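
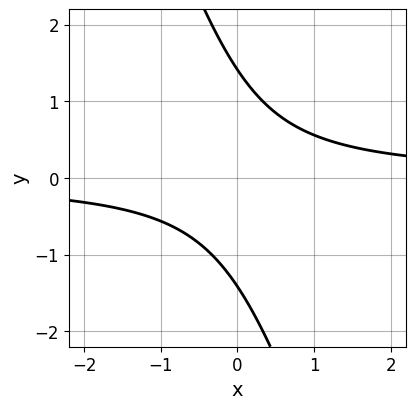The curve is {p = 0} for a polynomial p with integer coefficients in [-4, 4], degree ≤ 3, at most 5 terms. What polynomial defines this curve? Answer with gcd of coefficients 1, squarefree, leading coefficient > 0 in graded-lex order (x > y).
3*x*y + y^2 - 2

First, deg p = 2. The shape is more complex than any degree-1 curve.
Next, from the axis intercepts and sections: no x-intercept at any integer in the box.
Finally, fitting integer coefficients to these (and the overall shape) gives p.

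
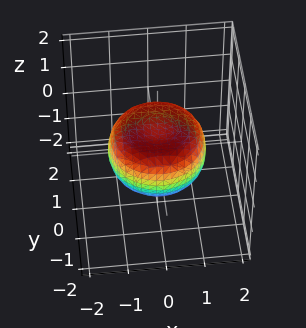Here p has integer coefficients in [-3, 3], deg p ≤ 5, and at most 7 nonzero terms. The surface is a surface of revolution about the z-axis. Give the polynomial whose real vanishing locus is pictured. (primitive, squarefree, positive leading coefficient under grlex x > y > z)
x^4 + 2*x^2*y^2 + y^4 - x^2 - y^2 + 2*z^2 - 1

1. deg p = 4. A generic line meets the surface in up to 4 points.
2. By symmetry, the z-axis is an axis of rotation, so x and y enter only as x² + y².
3. Against the integer gridlines: a circular section at z = 0 has radius between 1 and 2.
4. These observations pin down the coefficients.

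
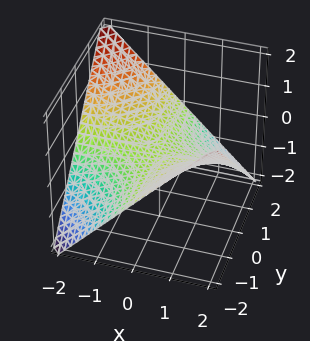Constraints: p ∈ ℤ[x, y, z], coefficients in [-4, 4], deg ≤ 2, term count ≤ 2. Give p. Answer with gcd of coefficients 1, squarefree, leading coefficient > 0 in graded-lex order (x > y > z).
1. deg p = 2.
2. Checking where it meets the axes: the visible y-axis segment lies entirely on the surface; the visible x-axis segment lies entirely on the surface.
3. Matching integer coefficients to the picture gives p.

x*y + 2*z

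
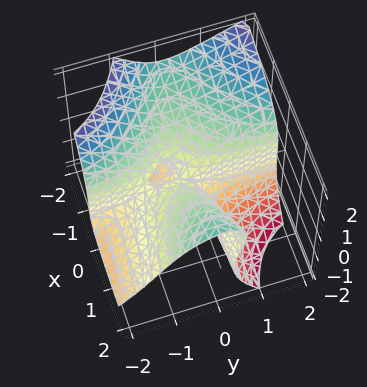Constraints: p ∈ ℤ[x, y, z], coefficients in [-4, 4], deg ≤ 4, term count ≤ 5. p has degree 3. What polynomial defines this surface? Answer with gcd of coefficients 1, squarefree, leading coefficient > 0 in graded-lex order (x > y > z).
3*x*y^2 - 3*x*y*z + 2*z^3 - x^2 + 3*x*y

1. Degree: the shape is more complex than any degree-2 surface, so deg p = 3.
2. Observable constraints: every point of the y-axis in the box is on the surface; one x-axis crossing is at x = 0.
3. Assembling these constraints gives the stated polynomial.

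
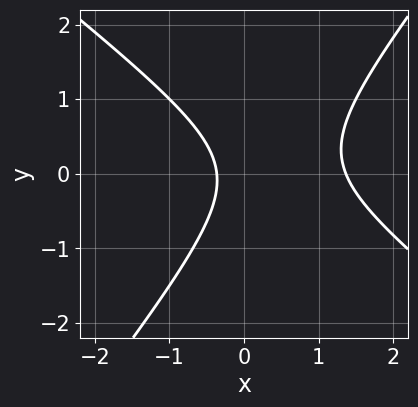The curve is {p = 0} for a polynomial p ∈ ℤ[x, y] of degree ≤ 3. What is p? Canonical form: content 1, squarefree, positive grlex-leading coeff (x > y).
deg p = 2. The shape is more complex than any degree-1 curve.
From the axis intercepts and sections: it misses every integer gridline on the y-axis.
These observations pin down the coefficients.

2*x^2 + x*y - 2*y^2 - 2*x - 1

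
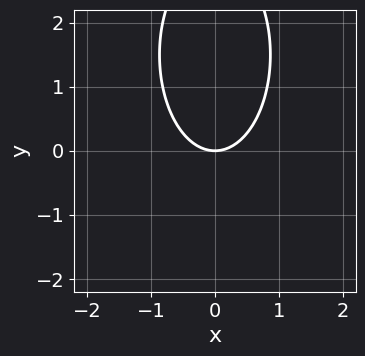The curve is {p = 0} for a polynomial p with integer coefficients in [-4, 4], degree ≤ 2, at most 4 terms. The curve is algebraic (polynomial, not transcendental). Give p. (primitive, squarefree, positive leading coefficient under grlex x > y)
First, deg p = 2. The shape is more complex than any degree-1 curve.
Next, symmetries: it's symmetric under x → −x, forcing even powers of x.
Then, checking where it meets the axes: one x-axis crossing is at x = 0; it crosses the y-axis at the gridline y = 0.
Finally, fitting integer coefficients to these (and the overall shape) gives p.

3*x^2 + y^2 - 3*y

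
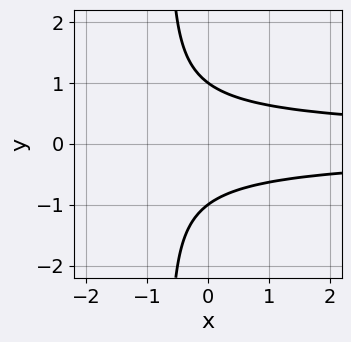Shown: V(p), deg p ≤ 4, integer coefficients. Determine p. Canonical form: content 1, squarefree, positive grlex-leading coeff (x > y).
(a) The degree is 3 — a generic line meets the curve in up to 3 points.
(b) Symmetries: it's symmetric under y → −y, forcing even powers of y.
(c) From the visible intercepts: no x-intercept at any integer in the box; among the integer gridlines, it crosses the y-axis at y ∈ {-1, 1}.
(d) The integer polynomial consistent with all of this is the stated p.

3*x*y^2 + 2*y^2 - 2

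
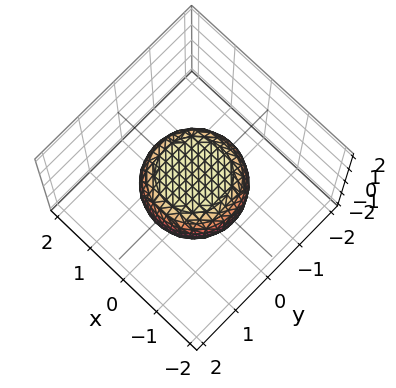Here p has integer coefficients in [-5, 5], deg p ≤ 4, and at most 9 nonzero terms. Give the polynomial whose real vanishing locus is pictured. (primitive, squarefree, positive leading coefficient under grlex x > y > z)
(a) deg p = 4. No degree-3 surface has this shape.
(b) By symmetry, the surface is invariant under rotation about z: p = q(x² + y², z).
(c) Observable constraints: a circular section at z = 0 has radius between 1 and 2.
(d) Assembling these constraints gives the stated polynomial.

2*x^4 + 4*x^2*y^2 + 2*y^4 - x^2 - y^2 + 3*z^2 - 2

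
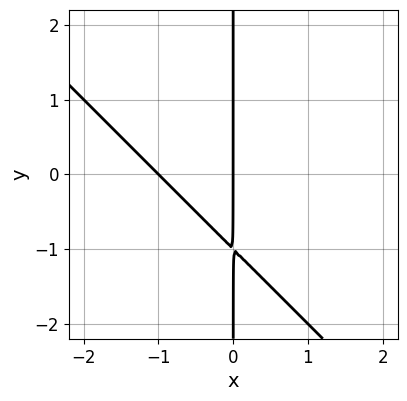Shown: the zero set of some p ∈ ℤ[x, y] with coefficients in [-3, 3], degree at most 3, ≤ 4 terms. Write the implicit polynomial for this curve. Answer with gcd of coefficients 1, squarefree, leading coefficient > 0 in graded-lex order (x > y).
(a) The degree is 2 — a generic line meets the curve in up to 2 points.
(b) Against the integer gridlines: the visible y-axis segment lies entirely on the curve; the x-axis gridline crossings are at x ∈ {-1, 0}.
(c) Solving for integer coefficients yields p as stated.

x^2 + x*y + x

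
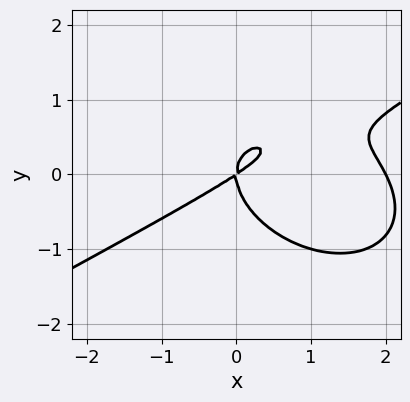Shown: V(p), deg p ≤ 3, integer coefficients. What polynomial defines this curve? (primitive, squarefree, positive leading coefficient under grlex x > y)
x^3 - x^2*y - 3*y^3 - 2*x^2 + 3*x*y

First, deg p = 3.
Then, reading off the gridlines: the x-axis gridline crossings are at x ∈ {0, 2}; one y-axis crossing is at y = 0.
Finally, these observations pin down the coefficients.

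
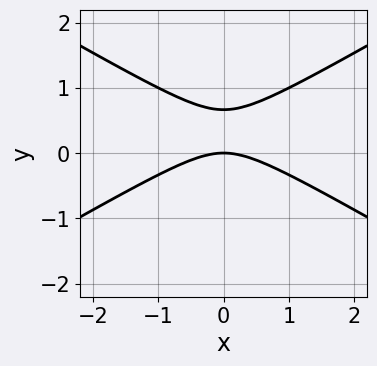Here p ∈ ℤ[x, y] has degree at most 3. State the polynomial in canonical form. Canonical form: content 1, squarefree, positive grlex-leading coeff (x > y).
1. deg p = 2. No degree-1 curve has this shape.
2. Symmetries: it's symmetric under x → −x, forcing even powers of x.
3. Checking where it meets the axes: it crosses the y-axis at the gridline y = 0; one x-axis crossing is at x = 0.
4. Solving for integer coefficients yields p as stated.

x^2 - 3*y^2 + 2*y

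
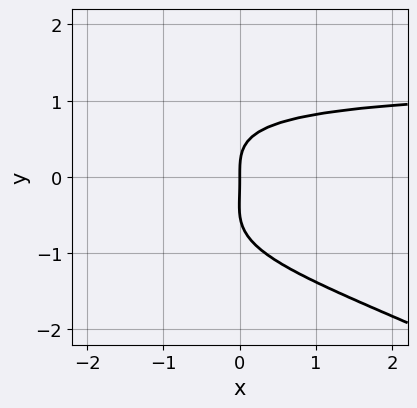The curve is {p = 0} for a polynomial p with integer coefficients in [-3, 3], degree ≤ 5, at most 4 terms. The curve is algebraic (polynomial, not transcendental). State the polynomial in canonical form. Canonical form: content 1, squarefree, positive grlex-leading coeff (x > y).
deg p = 4.
Checking where it meets the axes: one y-axis crossing is at y = 0; it crosses the x-axis at the gridline x = 0.
The integer polynomial consistent with all of this is the stated p.

x*y^3 + 2*y^4 + y^3 - 2*x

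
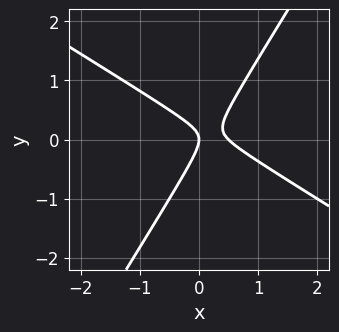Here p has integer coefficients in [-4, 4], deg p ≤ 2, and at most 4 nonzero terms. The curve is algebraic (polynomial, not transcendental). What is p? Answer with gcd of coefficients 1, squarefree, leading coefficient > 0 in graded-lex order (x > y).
First, the degree is 2 — a generic line meets the curve in up to 2 points.
Next, from the visible intercepts: one y-axis crossing is at y = 0; one x-axis crossing is at x = 0.
Finally, solving for integer coefficients yields p as stated.

2*x^2 + 2*x*y - 2*y^2 - x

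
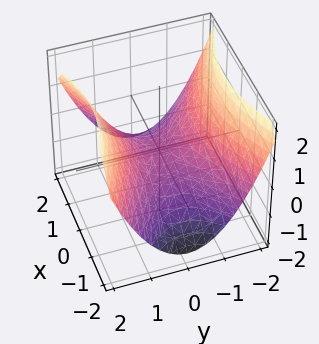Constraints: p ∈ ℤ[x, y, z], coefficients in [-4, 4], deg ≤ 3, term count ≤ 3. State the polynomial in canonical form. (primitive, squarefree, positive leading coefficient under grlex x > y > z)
(a) deg p = 2. A hyperbolic paraboloid; a quadric.
(b) Symmetries: the x ↦ −x reflection is a symmetry, so x appears only in even powers; the y ↦ −y reflection is a symmetry, so y appears only in even powers.
(c) Against the integer gridlines: it crosses the z-axis at the gridline z = 0; it crosses the y-axis at the gridline y = 0.
(d) Matching integer coefficients to the picture gives p.

x^2 - 2*y^2 + 3*z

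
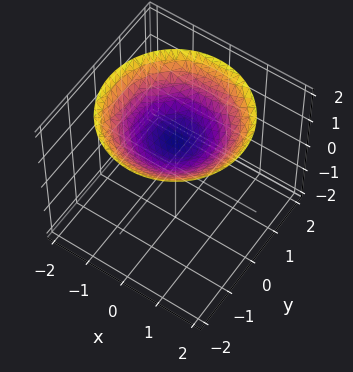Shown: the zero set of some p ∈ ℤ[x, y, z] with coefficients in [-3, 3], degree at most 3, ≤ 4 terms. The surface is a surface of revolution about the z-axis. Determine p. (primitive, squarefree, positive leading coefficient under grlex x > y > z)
First, deg p = 2.
Then, symmetries: rotational symmetry about the z-axis ⇒ p depends on x, y only through x² + y².
Then, from the axis intercepts and sections: the surface avoids every integer x-axis point in the box; it meets the z-axis at z = 1 (among the integer gridlines).
Finally, assembling these constraints gives the stated polynomial.

x^2 + y^2 - 3*z + 3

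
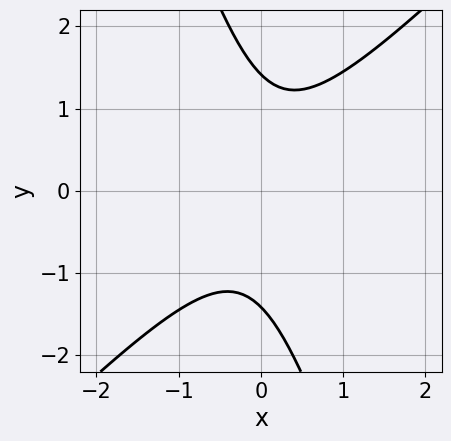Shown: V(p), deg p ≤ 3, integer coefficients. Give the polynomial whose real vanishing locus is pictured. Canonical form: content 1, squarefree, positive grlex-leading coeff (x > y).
(a) Degree: the shape is more complex than any degree-1 curve, so deg p = 2.
(b) From the axis intercepts and sections: no x-intercept at any integer in the box.
(c) Assembling these constraints gives the stated polynomial.

3*x^2 - 2*x*y - y^2 + 2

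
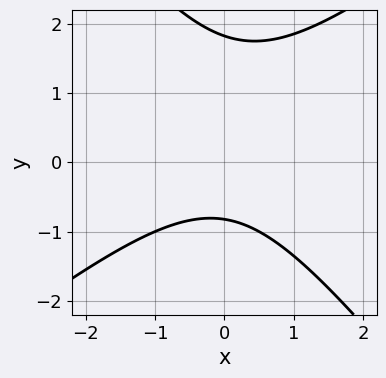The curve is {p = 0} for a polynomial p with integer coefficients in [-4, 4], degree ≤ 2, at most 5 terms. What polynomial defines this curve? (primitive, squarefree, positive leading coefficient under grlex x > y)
(a) deg p = 2.
(b) From the axis intercepts and sections: it misses every integer gridline on the x-axis.
(c) Assembling these constraints gives the stated polynomial.

2*x^2 - x*y - 2*y^2 + 2*y + 3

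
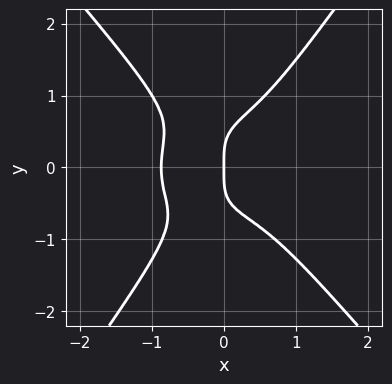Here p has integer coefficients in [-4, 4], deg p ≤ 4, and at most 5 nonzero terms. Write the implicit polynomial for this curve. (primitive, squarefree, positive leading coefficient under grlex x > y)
3*x^4 + 3*x^2*y^2 + x*y^3 - 3*y^4 + 2*x

First, the degree is 4 — a generic line meets the curve in up to 4 points.
Then, checking where it meets the axes: it meets the y-axis at y = 0 (among the integer gridlines); it meets the x-axis at x = 0 (among the integer gridlines).
Finally, putting this together gives p.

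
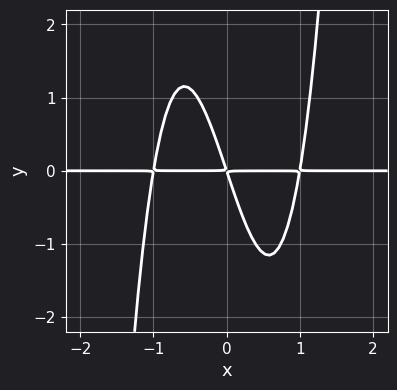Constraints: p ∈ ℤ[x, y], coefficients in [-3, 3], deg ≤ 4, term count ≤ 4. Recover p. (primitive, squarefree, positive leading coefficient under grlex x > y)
3*x^3*y - 3*x*y - y^2

First, the degree is 4 — a generic line meets the curve in up to 4 points.
Next, against the integer gridlines: every point of the x-axis in the box is on the curve.
Finally, solving for integer coefficients yields p as stated.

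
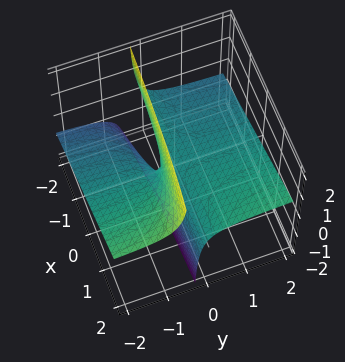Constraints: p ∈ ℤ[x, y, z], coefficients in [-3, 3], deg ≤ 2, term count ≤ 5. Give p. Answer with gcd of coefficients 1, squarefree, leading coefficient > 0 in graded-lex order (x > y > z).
(a) Degree: the shape is more complex than any degree-1 surface, so deg p = 2.
(b) Reading off the gridlines: the visible y-axis segment lies entirely on the surface; it crosses the z-axis at the gridline z = 0.
(c) Fitting integer coefficients to these (and the overall shape) gives p.

x*y - 3*y*z - z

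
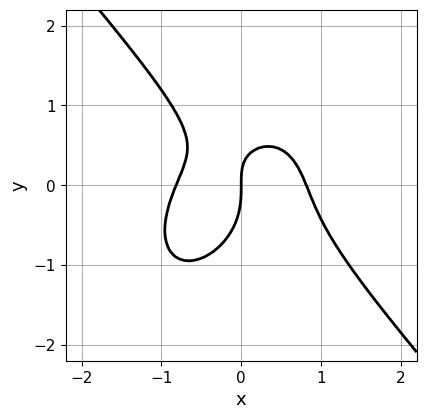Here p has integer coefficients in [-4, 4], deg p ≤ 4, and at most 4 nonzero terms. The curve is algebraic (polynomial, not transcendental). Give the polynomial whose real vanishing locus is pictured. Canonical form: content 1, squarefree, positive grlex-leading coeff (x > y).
3*x^3 + 2*y^3 + 2*x*y - 2*x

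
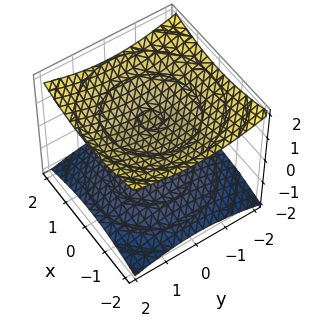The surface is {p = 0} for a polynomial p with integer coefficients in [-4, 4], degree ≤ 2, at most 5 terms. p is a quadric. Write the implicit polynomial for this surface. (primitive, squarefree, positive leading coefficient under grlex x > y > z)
There are 2 components. Treating them together as one polynomial.
deg p = 2. Two separate bowl-shaped sheets opening away from each other; a quadric.
Symmetries: mirror symmetry z ↦ −z ⇒ only even powers of z; rotational symmetry about the z-axis ⇒ p depends on x, y only through x² + y².
From the visible intercepts: it misses every integer gridline on the x-axis; it misses every integer gridline on the y-axis; among the integer gridlines, it crosses the z-axis at z ∈ {-1, 1}.
Solving for integer coefficients yields p as stated.

x^2 + y^2 - 3*z^2 + 3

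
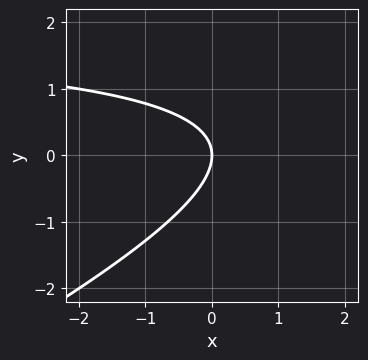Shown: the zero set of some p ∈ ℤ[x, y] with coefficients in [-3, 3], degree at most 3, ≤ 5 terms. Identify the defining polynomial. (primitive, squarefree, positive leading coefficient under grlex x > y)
(a) The degree is 2 — no degree-1 curve has this shape.
(b) Observable constraints: one x-axis crossing is at x = 0; it meets the y-axis at y = 0 (among the integer gridlines).
(c) These observations pin down the coefficients.

x*y - 2*y^2 - 2*x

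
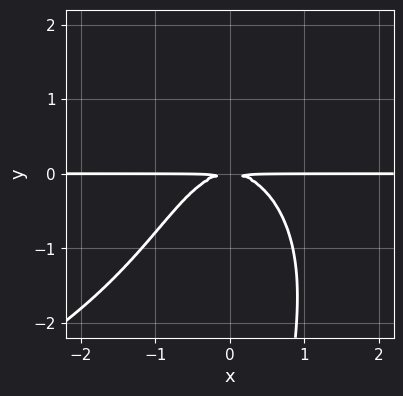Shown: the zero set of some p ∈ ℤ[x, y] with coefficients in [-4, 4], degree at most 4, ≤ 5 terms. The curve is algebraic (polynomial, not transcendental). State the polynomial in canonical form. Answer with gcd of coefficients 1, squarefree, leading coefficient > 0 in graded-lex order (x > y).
deg p = 4. The shape is more complex than any degree-3 curve.
Observable constraints: every point of the x-axis in the box is on the curve.
Putting this together gives p.

x*y^3 + 3*x^2*y + 3*y^2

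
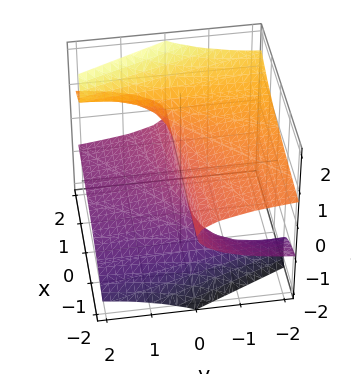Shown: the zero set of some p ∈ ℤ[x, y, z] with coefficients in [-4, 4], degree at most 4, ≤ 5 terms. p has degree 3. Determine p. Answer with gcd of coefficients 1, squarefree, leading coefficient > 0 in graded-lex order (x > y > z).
3*x*z^2 + 2*y*z^2 - 3*z^3 - 3*y

First, the degree is 3 — no degree-2 surface has this shape.
Next, checking where it meets the axes: it crosses the z-axis at the gridline z = 0; it meets the y-axis at y = 0 (among the integer gridlines).
Finally, putting this together gives p. Check: (1, 0, 0) on the x-axis lies on the surface, and p(1, 0, 0) = 0. ✓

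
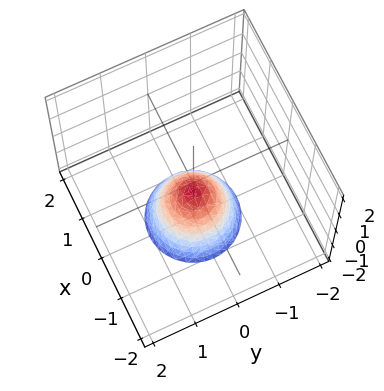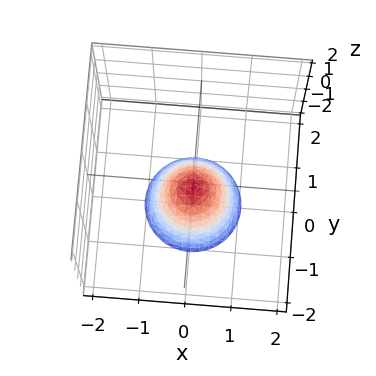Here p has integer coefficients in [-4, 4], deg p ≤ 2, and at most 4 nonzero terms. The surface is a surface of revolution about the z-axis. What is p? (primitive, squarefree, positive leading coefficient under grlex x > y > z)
deg p = 2.
Symmetry: every cross-section ⟂ z is a circle, so x, y appear only via x² + y².
Checking where it meets the axes: no x-intercept at any integer in the box; no y-intercept at any integer in the box; a circular section at z = -1 has radius between 0 and 1.
The integer polynomial consistent with all of this is the stated p.

3*x^2 + 3*y^2 + 2*z + 1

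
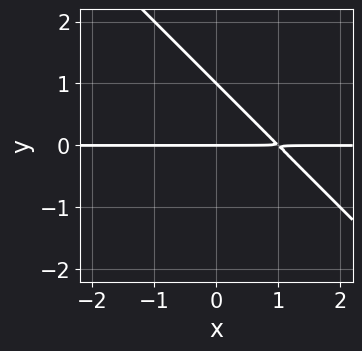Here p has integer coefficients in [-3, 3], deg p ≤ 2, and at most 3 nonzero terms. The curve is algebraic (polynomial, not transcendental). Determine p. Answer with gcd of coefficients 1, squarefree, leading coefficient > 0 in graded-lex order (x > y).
x*y + y^2 - y

Degree: no degree-1 curve has this shape, so deg p = 2.
From the axis intercepts and sections: among the integer gridlines, it crosses the y-axis at y ∈ {0, 1}; every point of the x-axis in the box is on the curve.
Together with the visible shape, these determine p as stated.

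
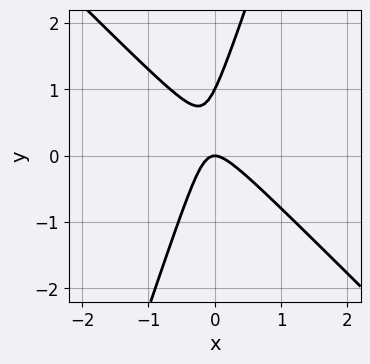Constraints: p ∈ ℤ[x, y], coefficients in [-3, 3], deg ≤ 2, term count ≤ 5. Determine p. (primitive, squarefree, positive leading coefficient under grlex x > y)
3*x^2 + 2*x*y - y^2 + y

1. deg p = 2.
2. Reading off the gridlines: it meets the x-axis at x = 0 (among the integer gridlines); among the integer gridlines, it crosses the y-axis at y ∈ {0, 1}.
3. Putting this together gives p.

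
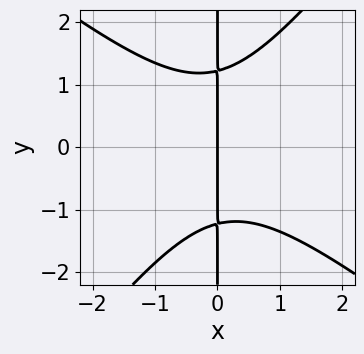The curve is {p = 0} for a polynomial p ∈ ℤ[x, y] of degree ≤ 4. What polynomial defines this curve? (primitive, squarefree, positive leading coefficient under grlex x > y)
2*x^3 + x^2*y - 2*x*y^2 + 3*x

deg p = 3. No degree-2 curve has this shape.
From the axis intercepts and sections: the visible y-axis segment lies entirely on the curve; one x-axis crossing is at x = 0.
Matching integer coefficients to the picture gives p.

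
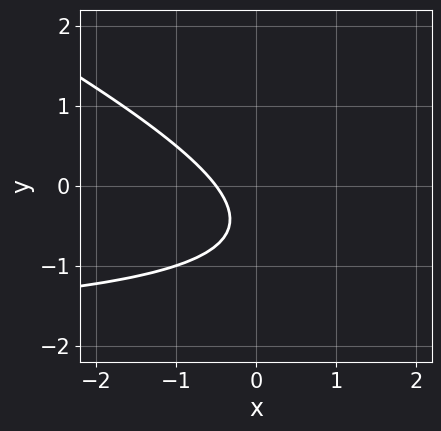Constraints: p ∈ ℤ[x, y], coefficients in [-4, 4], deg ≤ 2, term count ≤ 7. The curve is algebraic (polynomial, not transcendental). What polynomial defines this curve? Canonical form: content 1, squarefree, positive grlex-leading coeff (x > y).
x*y + 2*y^2 + 2*x + 2*y + 1

First, the degree is 2 — the shape is more complex than any degree-1 curve.
Next, from the visible intercepts: no y-intercept at any integer in the box.
Finally, the integer polynomial consistent with all of this is the stated p.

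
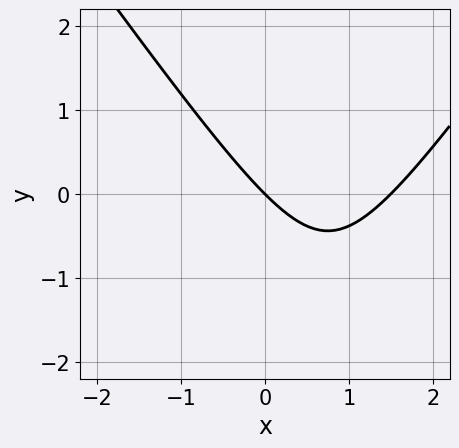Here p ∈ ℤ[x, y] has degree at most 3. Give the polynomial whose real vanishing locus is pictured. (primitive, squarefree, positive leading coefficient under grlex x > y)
1. deg p = 2. No degree-1 curve has this shape.
2. Against the integer gridlines: it crosses the y-axis at the gridline y = 0; it meets the x-axis at x = 0 (among the integer gridlines).
3. Assembling these constraints gives the stated polynomial.

2*x^2 - y^2 - 3*x - 3*y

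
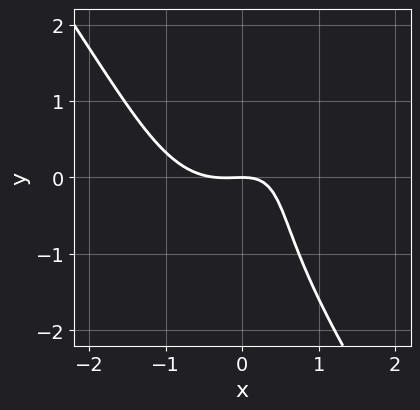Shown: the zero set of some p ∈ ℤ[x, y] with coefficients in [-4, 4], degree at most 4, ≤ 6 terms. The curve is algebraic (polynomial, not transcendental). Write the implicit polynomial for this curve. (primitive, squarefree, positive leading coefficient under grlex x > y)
3*x^3 + y^3 + x^2 - 3*x*y + 3*y

deg p = 3.
Against the integer gridlines: it meets the y-axis at y = 0 (among the integer gridlines); it meets the x-axis at x = 0 (among the integer gridlines).
Assembling these constraints gives the stated polynomial.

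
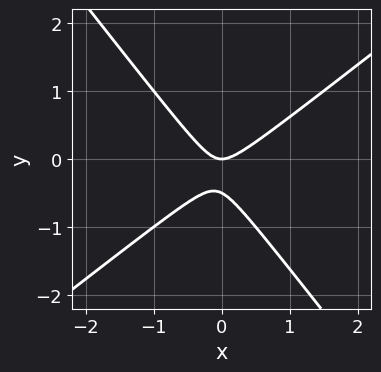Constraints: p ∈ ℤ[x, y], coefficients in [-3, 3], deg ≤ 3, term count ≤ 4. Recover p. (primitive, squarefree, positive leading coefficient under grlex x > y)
2*x^2 - x*y - 2*y^2 - y

First, degree: a generic line meets the curve in up to 2 points, so deg p = 2.
Next, against the integer gridlines: one y-axis crossing is at y = 0; it meets the x-axis at x = 0 (among the integer gridlines).
Finally, these observations pin down the coefficients.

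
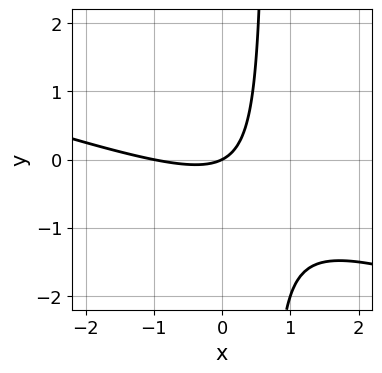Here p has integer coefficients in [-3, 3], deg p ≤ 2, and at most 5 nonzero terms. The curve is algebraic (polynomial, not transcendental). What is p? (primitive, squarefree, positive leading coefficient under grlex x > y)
x^2 + 3*x*y + x - 2*y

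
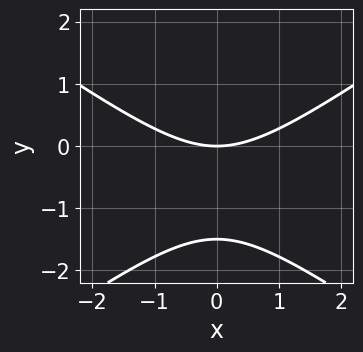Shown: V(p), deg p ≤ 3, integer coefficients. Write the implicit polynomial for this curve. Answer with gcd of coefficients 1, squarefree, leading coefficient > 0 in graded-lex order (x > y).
x^2 - 2*y^2 - 3*y

First, the degree is 2 — no degree-1 curve has this shape.
Then, symmetries: it's symmetric under x → −x, forcing even powers of x.
Then, from the axis intercepts and sections: one x-axis crossing is at x = 0; it crosses the y-axis at the gridline y = 0.
Finally, fitting integer coefficients to these (and the overall shape) gives p.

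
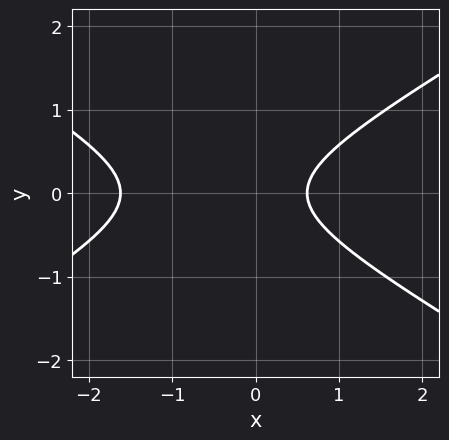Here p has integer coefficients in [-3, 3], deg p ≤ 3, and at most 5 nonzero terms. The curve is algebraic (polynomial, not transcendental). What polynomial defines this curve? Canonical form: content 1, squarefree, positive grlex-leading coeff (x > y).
First, degree: a generic line meets the curve in up to 2 points, so deg p = 2.
Next, symmetries: it's symmetric under y → −y, forcing even powers of y.
Next, observable constraints: the curve avoids every integer y-axis point in the box.
Finally, matching integer coefficients to the picture gives p.

x^2 - 3*y^2 + x - 1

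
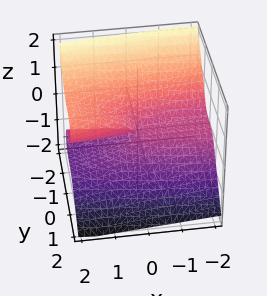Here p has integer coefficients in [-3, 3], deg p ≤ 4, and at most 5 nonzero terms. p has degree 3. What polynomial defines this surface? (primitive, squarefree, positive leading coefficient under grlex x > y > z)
2*y^3 + 2*z^3 - x*z

First, degree: the shape is more complex than any degree-2 surface, so deg p = 3.
Next, from the visible intercepts: every point of the x-axis in the box is on the surface; it crosses the y-axis at the gridline y = 0; it crosses the z-axis at the gridline z = 0.
Finally, fitting integer coefficients to these (and the overall shape) gives p.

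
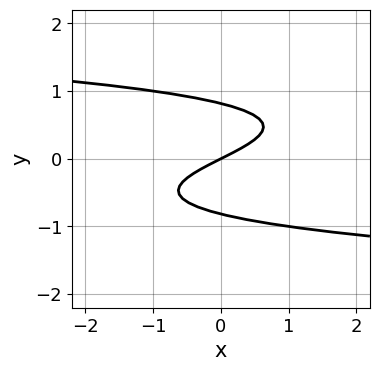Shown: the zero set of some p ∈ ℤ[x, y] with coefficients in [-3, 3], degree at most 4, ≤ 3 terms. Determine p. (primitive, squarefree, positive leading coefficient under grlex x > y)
3*y^3 + x - 2*y

(a) The degree is 3 — the shape is more complex than any degree-2 curve.
(b) From the axis intercepts and sections: it meets the y-axis at y = 0 (among the integer gridlines); it crosses the x-axis at the gridline x = 0.
(c) These observations pin down the coefficients.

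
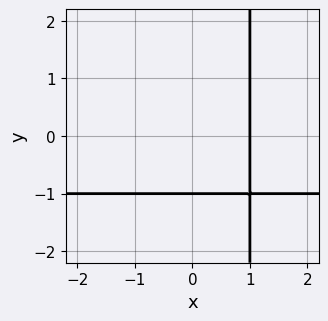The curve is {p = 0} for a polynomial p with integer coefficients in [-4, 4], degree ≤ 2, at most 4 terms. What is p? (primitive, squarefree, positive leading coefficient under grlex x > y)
First, degree: a generic line meets the curve in up to 2 points, so deg p = 2.
Next, against the integer gridlines: it crosses the x-axis at the gridline x = 1; it crosses the y-axis at the gridline y = -1.
Finally, solving for integer coefficients yields p as stated.

x*y + x - y - 1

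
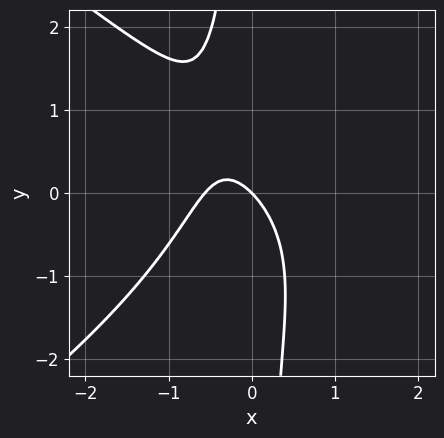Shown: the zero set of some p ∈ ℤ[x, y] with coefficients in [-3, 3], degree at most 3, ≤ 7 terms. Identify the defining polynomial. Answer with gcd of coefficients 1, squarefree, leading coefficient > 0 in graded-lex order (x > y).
x^3 - 2*x*y^2 - 3*x^2 - 2*x - 2*y

deg p = 3. The shape is more complex than any degree-2 curve.
Checking where it meets the axes: one y-axis crossing is at y = 0; it crosses the x-axis at the gridline x = 0.
Together with the visible shape, these determine p as stated.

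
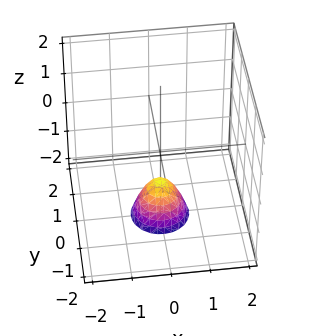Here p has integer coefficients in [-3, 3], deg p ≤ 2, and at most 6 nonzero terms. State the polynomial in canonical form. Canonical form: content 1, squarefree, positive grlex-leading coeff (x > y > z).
(a) Degree: a generic line meets the surface in up to 2 points, so deg p = 2.
(b) Symmetry: the z-axis is an axis of rotation, so x and y enter only as x² + y².
(c) Reading off the gridlines: a circular section at z = -2 has radius between 0 and 1; it crosses the z-axis at the gridline z = -1; the surface avoids every integer y-axis point in the box.
(d) These observations pin down the coefficients.

2*x^2 + 2*y^2 + z + 1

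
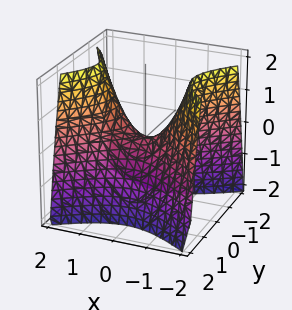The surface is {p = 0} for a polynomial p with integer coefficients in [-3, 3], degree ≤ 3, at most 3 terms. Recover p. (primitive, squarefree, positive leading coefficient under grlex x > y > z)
2*x^2 - 3*y^2 - 2*z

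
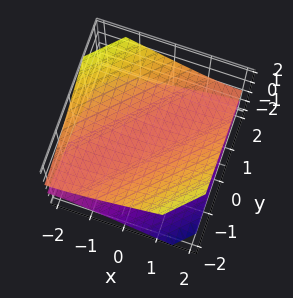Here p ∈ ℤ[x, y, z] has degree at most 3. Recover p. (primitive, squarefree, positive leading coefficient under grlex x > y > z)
x^2 - 2*x*y + y^2 - 3*z^2 + 1

1. I count 2 distinct pieces. Treating them together as one polynomial.
2. The degree is 2 — a generic line meets the surface in up to 2 points.
3. From the axis intercepts and sections: it misses every integer gridline on the y-axis; no x-intercept at any integer in the box.
4. Assembling these constraints gives the stated polynomial.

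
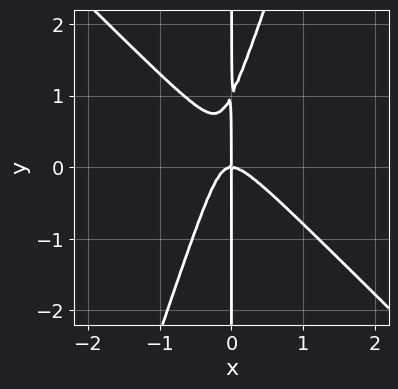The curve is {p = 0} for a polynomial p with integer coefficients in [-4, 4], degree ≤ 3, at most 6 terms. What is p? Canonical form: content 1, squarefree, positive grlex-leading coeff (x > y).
3*x^3 + 2*x^2*y - x*y^2 + x*y

First, the degree is 3 — a generic line meets the curve in up to 3 points.
Next, checking where it meets the axes: it crosses the x-axis at the gridline x = 0; every point of the y-axis in the box is on the curve.
Finally, assembling these constraints gives the stated polynomial.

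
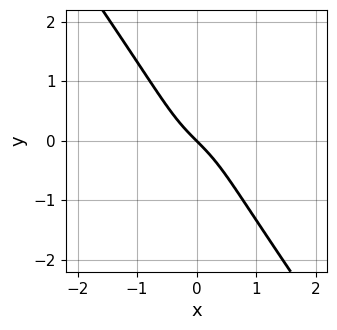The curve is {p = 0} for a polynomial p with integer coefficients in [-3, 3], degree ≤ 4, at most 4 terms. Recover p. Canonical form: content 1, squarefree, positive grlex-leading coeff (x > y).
(a) The degree is 3 — no degree-2 curve has this shape.
(b) From the axis intercepts and sections: it crosses the x-axis at the gridline x = 0; it crosses the y-axis at the gridline y = 0.
(c) The integer polynomial consistent with all of this is the stated p.

3*x^3 + y^3 + 2*x + 2*y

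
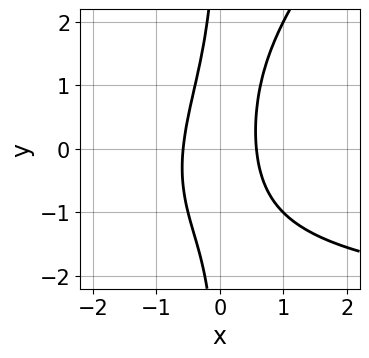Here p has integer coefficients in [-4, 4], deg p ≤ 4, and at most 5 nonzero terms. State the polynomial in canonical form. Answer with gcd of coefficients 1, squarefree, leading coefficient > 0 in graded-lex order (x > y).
First, the degree is 3 — no degree-2 curve has this shape.
Next, checking where it meets the axes: no y-intercept at any integer in the box.
Finally, these observations pin down the coefficients.

x^2*y - x*y^2 + 3*x^2 - 1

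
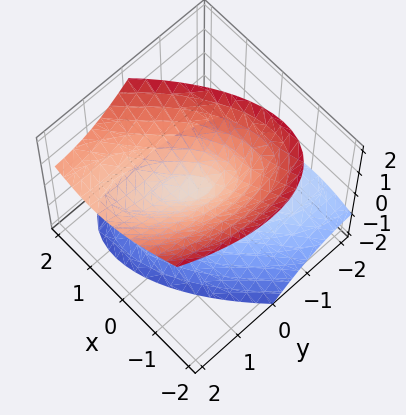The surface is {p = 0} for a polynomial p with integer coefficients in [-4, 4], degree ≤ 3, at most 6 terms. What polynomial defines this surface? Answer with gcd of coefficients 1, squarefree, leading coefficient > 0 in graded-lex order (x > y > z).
3*x^2 - 3*x*y + 2*y^2 - 3*y*z - 3*z^2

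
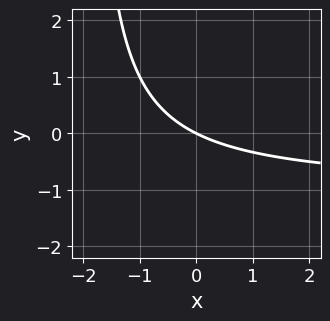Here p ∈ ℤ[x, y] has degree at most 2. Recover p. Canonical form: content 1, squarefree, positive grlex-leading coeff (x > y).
x*y + x + 2*y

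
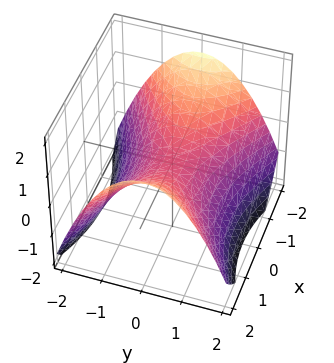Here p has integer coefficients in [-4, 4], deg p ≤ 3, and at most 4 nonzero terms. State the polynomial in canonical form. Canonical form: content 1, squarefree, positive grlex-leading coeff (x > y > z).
x^2 - 2*y^2 - 3*z

1. Degree: a hyperbolic paraboloid; a quadric, so deg p = 2.
2. Symmetries: it's symmetric under x → −x, forcing even powers of x; mirror symmetry y ↦ −y ⇒ only even powers of y.
3. Against the integer gridlines: it meets the y-axis at y = 0 (among the integer gridlines); one z-axis crossing is at z = 0; one x-axis crossing is at x = 0.
4. Matching integer coefficients to the picture gives p.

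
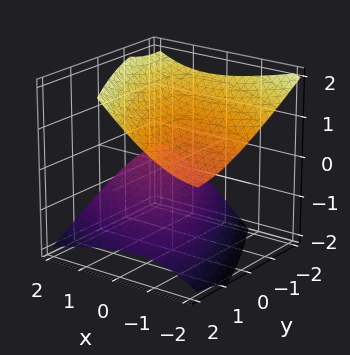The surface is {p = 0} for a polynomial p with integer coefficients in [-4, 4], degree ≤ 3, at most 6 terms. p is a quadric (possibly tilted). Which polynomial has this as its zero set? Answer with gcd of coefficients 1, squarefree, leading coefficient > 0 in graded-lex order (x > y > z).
x^2 + 2*x*y + 2*x*z + y^2 - 3*z^2 + 3

First, I count 2 distinct pieces. Treating them together as one polynomial.
Then, deg p = 2. The shape is more complex than any degree-1 surface.
Then, checking where it meets the axes: the surface avoids every integer y-axis point in the box; it misses every integer gridline on the x-axis; the z-axis gridline crossings are at z ∈ {-1, 1}.
Finally, fitting integer coefficients to these (and the overall shape) gives p.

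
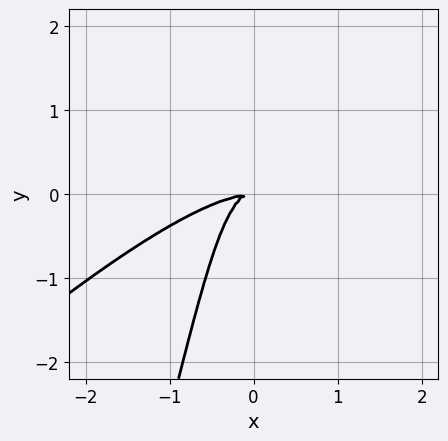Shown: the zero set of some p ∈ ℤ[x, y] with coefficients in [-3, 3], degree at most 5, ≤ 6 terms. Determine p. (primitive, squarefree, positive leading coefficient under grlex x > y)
1. deg p = 4. A generic line meets the curve in up to 4 points.
2. Matching integer coefficients to the picture gives p.

2*x^4 - 3*x^3*y + x^2*y^2 + 3*x^2*y + y^2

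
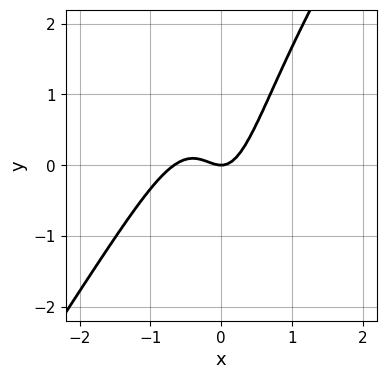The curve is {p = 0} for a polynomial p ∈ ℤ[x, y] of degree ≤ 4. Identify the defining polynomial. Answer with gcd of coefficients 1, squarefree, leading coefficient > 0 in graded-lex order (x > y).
3*x^3 - 2*x^2*y + 2*x^2 - y

deg p = 3. No degree-2 curve has this shape.
From the visible intercepts: it meets the x-axis at x = 0 (among the integer gridlines); it crosses the y-axis at the gridline y = 0.
Solving for integer coefficients yields p as stated.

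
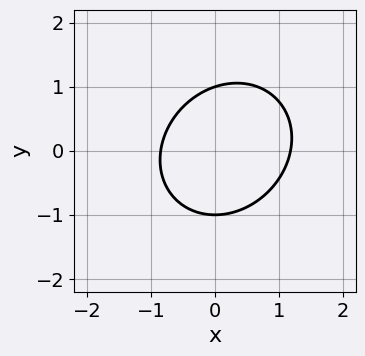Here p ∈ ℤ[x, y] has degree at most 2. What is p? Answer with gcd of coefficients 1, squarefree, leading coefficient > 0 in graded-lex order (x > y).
1. Degree: the shape is more complex than any degree-1 curve, so deg p = 2.
2. From the visible intercepts: among the integer gridlines, it crosses the y-axis at y ∈ {-1, 1}.
3. The integer polynomial consistent with all of this is the stated p.

3*x^2 - x*y + 3*y^2 - x - 3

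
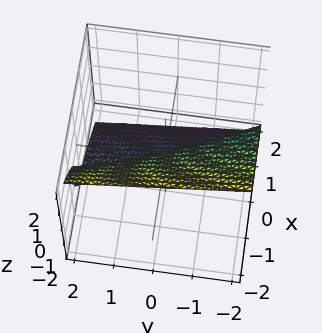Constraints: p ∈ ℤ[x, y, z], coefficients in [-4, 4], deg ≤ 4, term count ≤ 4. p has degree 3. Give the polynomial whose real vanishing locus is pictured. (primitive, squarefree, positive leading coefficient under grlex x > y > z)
(a) Degree: the shape is more complex than any degree-2 surface, so deg p = 3.
(b) From the axis intercepts and sections: it crosses the y-axis at the gridline y = 0; it crosses the x-axis at the gridline x = 0; it crosses the z-axis at the gridline z = 0.
(c) Putting this together gives p.

2*x*z^2 + 2*z^3 + 2*x + y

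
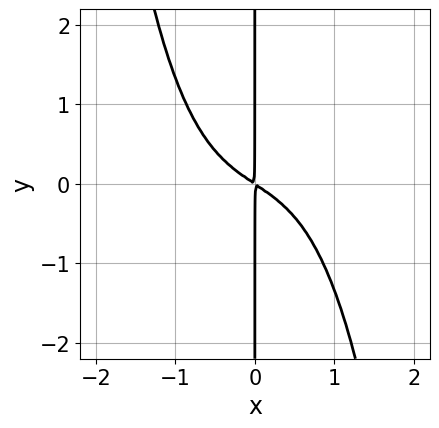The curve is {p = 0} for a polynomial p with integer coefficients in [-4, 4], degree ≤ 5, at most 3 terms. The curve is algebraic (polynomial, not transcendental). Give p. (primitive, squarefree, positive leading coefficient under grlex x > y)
2*x^4 + 2*x^2 + 3*x*y

(a) deg p = 4. No degree-3 curve has this shape.
(b) From the visible intercepts: every point of the y-axis in the box is on the curve.
(c) Matching integer coefficients to the picture gives p.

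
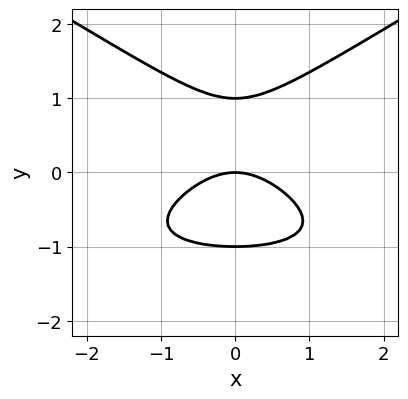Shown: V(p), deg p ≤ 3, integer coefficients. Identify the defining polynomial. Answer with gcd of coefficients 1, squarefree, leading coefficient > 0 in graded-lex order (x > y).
x^2*y - 3*y^3 + 2*x^2 + 3*y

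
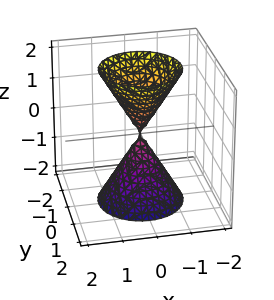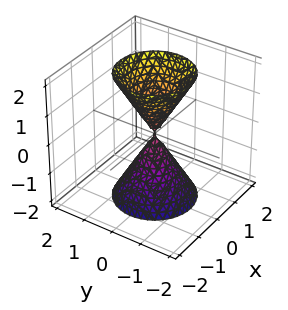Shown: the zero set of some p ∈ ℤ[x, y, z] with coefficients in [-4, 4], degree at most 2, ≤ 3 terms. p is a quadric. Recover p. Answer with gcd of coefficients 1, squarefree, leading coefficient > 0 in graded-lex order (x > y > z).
1. The picture has 2 separate pieces.
2. Degree: a double cone through the origin; a quadric, so deg p = 2.
3. Symmetries: rotational symmetry about the z-axis ⇒ p depends on x, y only through x² + y²; it's symmetric under z → −z, forcing even powers of z.
4. From the visible intercepts: one z-axis crossing is at z = 0; it crosses the x-axis at the gridline x = 0; it crosses the y-axis at the gridline y = 0; a circular section at z = -1 has radius between 0 and 1.
5. Solving for integer coefficients yields p as stated.

3*x^2 + 3*y^2 - z^2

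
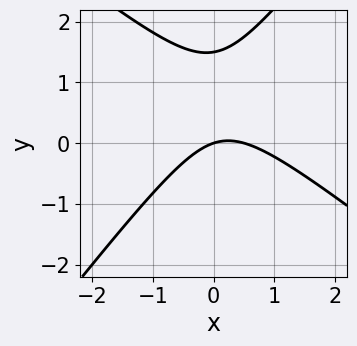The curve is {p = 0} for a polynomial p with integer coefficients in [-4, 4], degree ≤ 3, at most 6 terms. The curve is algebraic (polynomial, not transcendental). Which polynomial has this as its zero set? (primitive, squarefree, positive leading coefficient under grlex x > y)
1. Degree: no degree-1 curve has this shape, so deg p = 2.
2. Against the integer gridlines: one y-axis crossing is at y = 0; one x-axis crossing is at x = 0.
3. These observations pin down the coefficients.

2*x^2 + x*y - 2*y^2 - x + 3*y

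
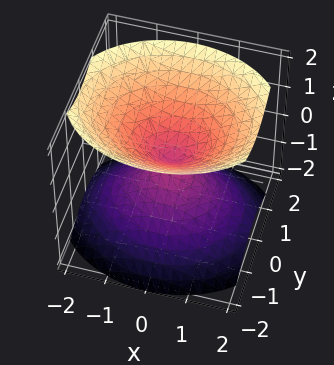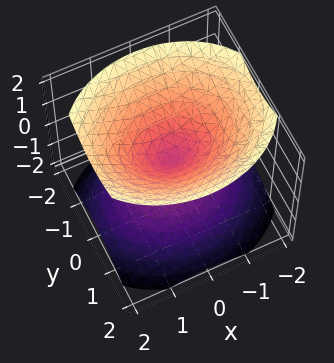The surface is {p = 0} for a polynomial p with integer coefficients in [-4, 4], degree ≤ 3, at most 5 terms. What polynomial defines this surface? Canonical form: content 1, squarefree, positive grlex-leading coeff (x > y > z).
2*x^2 + 3*y^2 - 3*z^2

First, there are 2 components. They look like related sheets of one shape, so recover p as a whole.
Then, degree: two nappes meeting at a single point; a quadric, so deg p = 2.
Next, symmetries: mirror symmetry y ↦ −y ⇒ only even powers of y; mirror symmetry x ↦ −x ⇒ only even powers of x; it's symmetric under z → −z, forcing even powers of z.
Next, reading off the gridlines: it crosses the y-axis at the gridline y = 0; one x-axis crossing is at x = 0; it crosses the z-axis at the gridline z = 0.
Finally, fitting integer coefficients to these (and the overall shape) gives p.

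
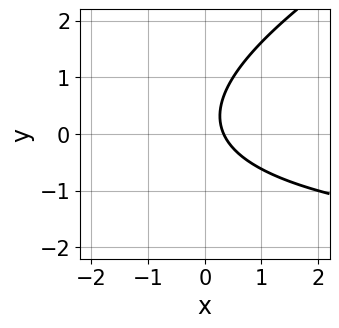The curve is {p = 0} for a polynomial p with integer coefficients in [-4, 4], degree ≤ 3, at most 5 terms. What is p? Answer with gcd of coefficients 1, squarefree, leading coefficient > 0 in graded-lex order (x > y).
(a) The degree is 2 — no degree-1 curve has this shape.
(b) Against the integer gridlines: no y-intercept at any integer in the box.
(c) Putting this together gives p.

x*y - 2*y^2 + 3*x + y - 1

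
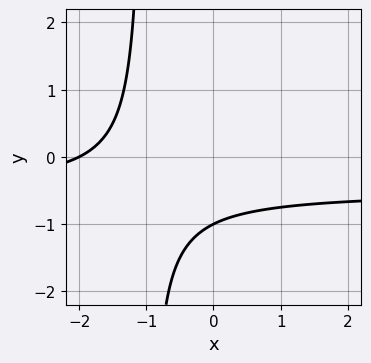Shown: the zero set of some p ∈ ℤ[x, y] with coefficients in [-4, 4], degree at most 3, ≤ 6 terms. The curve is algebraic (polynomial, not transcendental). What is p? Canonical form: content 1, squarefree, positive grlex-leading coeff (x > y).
deg p = 2. No degree-1 curve has this shape.
Observable constraints: one x-axis crossing is at x = -2; one y-axis crossing is at y = -1.
Matching integer coefficients to the picture gives p.

2*x*y + x + 2*y + 2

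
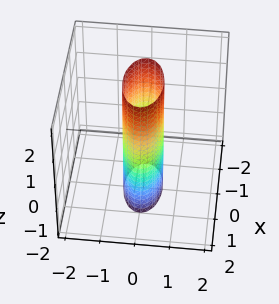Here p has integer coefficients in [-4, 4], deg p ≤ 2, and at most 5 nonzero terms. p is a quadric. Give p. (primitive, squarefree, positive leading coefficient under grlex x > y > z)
x^2 + 3*y^2 - 1

The degree is 2 — a cylinder; a quadric.
Symmetries: the x ↦ −x reflection is a symmetry, so x appears only in even powers; it's symmetric under y → −y, forcing even powers of y; it's symmetric under z → −z, forcing even powers of z.
Checking where it meets the axes: the x-axis gridline crossings are at x ∈ {-1, 1}; no z-intercept at any integer in the box.
Together with the visible shape, these determine p as stated.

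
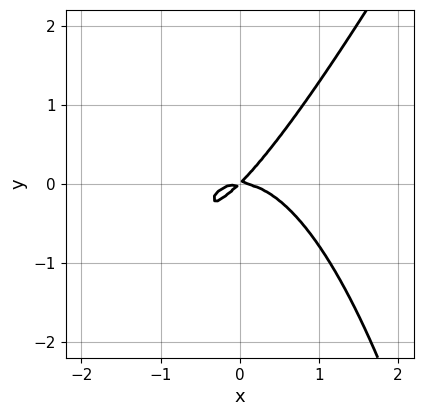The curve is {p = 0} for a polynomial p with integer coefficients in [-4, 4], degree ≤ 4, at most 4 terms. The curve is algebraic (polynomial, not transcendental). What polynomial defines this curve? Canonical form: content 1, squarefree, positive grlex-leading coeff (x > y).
2*x^3 - x^2*y + 2*x*y - 2*y^2

First, the degree is 3 — the shape is more complex than any degree-2 curve.
Next, from the axis intercepts and sections: one y-axis crossing is at y = 0; it crosses the x-axis at the gridline x = 0.
Finally, solving for integer coefficients yields p as stated.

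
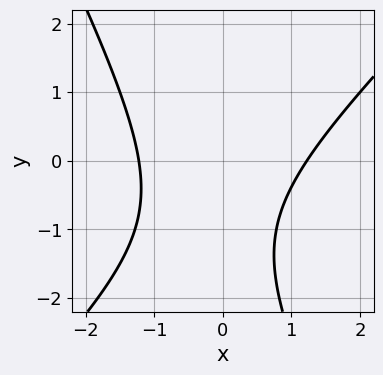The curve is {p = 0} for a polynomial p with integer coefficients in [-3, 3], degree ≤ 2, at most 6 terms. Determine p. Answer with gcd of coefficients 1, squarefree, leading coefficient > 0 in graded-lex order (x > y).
First, deg p = 2. The shape is more complex than any degree-1 curve.
Then, against the integer gridlines: it misses every integer gridline on the y-axis.
Finally, together with the visible shape, these determine p as stated.

2*x^2 - x*y - y^2 - 2*y - 3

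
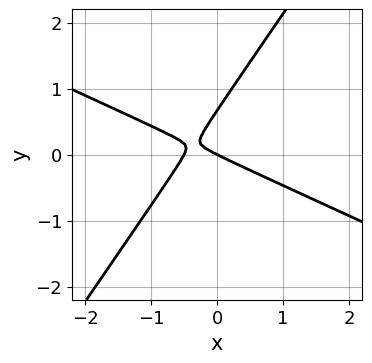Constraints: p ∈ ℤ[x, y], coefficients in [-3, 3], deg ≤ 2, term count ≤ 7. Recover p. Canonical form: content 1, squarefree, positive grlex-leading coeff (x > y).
The degree is 2 — the shape is more complex than any degree-1 curve.
Against the integer gridlines: one x-axis crossing is at x = 0; one y-axis crossing is at y = 0.
Putting this together gives p.

2*x^2 + 3*x*y - 3*y^2 + x + 2*y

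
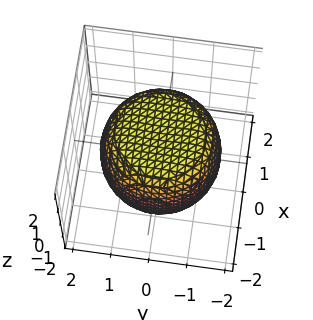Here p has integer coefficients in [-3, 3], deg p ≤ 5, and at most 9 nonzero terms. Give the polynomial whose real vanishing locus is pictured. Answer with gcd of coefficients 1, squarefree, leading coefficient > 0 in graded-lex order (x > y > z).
x^4 + 2*x^2*y^2 + y^4 - x^2 - y^2 + 2*z^2 - 3

1. The degree is 4 — a generic line meets the surface in up to 4 points.
2. By symmetry, every cross-section ⟂ z is a circle, so x, y appear only via x² + y².
3. Reading off the gridlines: a circular section at z = 0 has radius between 1 and 2.
4. These observations pin down the coefficients.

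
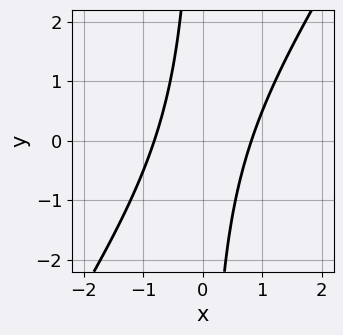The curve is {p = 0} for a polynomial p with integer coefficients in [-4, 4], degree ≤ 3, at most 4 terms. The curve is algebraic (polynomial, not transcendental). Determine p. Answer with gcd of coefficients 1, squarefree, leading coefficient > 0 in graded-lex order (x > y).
3*x^2 - 2*x*y - 2

First, the degree is 2 — no degree-1 curve has this shape.
Then, from the visible intercepts: the curve avoids every integer y-axis point in the box.
Finally, solving for integer coefficients yields p as stated.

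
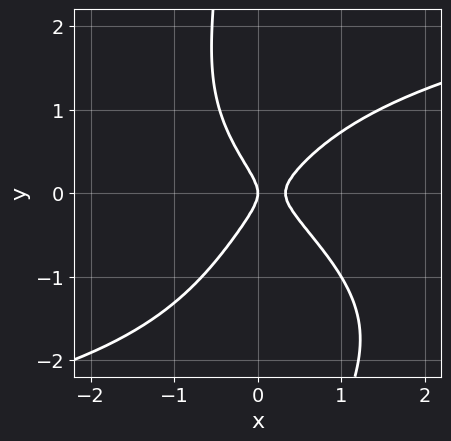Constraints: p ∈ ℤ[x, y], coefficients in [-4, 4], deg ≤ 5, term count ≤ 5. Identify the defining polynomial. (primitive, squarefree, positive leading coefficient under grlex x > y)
deg p = 4. No degree-3 curve has this shape.
From the visible intercepts: one x-axis crossing is at x = 0; it meets the y-axis at y = 0 (among the integer gridlines).
The integer polynomial consistent with all of this is the stated p.

x*y^3 + x*y^2 - 3*x^2 + 2*y^2 + x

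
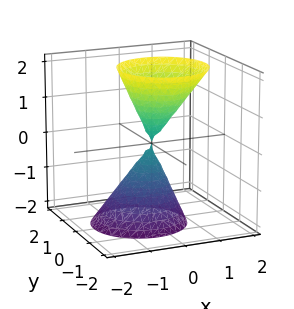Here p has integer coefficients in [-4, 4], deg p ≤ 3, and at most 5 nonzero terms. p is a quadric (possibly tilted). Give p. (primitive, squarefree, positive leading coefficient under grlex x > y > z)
3*x^2 - x*z + 3*y^2 - z^2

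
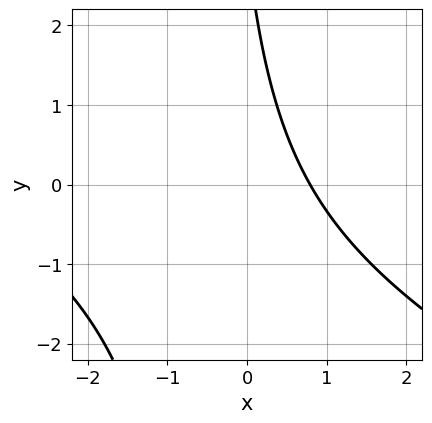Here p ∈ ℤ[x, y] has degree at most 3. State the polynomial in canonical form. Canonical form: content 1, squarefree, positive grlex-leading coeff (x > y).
1. The degree is 2 — no degree-1 curve has this shape.
2. Observable constraints: the curve avoids every integer y-axis point in the box.
3. Matching integer coefficients to the picture gives p.

x^2 + 2*x*y + 3*x + y - 3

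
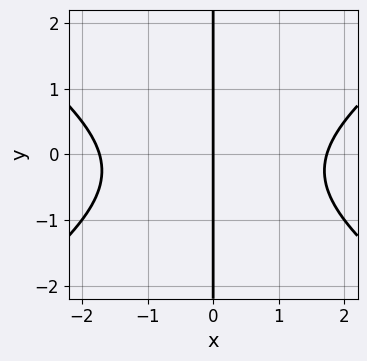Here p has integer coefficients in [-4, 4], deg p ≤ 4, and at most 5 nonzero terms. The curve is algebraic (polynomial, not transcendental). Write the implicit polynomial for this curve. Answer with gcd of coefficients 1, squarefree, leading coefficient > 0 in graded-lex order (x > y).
(a) deg p = 3. No degree-2 curve has this shape.
(b) From the visible intercepts: the visible y-axis segment lies entirely on the curve; one x-axis crossing is at x = 0.
(c) Putting this together gives p.

x^3 - 2*x*y^2 - x*y - 3*x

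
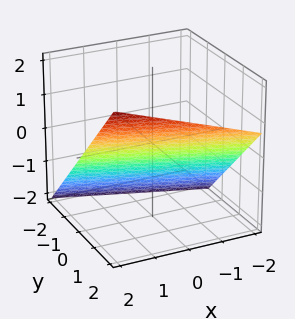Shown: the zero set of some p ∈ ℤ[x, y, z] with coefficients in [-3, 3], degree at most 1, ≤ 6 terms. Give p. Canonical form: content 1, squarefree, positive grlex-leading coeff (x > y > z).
x + 3*y - 3*z - 2

(a) Degree: every cross-section is a straight line — this is a plane, so deg p = 1.
(b) Reading off the gridlines: it crosses the x-axis at the gridline x = 2.
(c) Solving for integer coefficients yields p as stated.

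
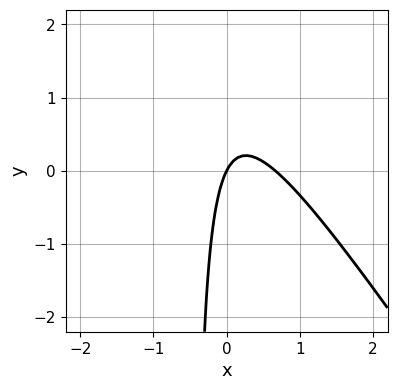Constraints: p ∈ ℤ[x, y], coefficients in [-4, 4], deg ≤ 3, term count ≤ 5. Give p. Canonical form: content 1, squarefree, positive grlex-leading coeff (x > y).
3*x^2 + 2*x*y - 2*x + y

Degree: no degree-1 curve has this shape, so deg p = 2.
Checking where it meets the axes: one x-axis crossing is at x = 0; it crosses the y-axis at the gridline y = 0.
Fitting integer coefficients to these (and the overall shape) gives p.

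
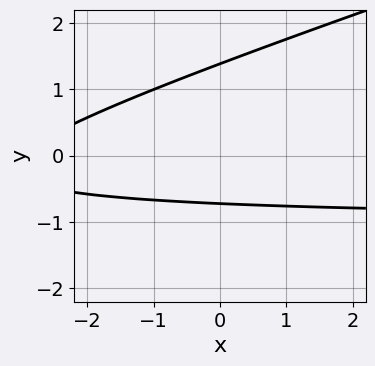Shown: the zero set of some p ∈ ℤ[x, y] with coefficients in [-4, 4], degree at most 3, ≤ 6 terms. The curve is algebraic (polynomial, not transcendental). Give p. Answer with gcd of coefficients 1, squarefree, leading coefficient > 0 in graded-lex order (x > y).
First, deg p = 2.
Next, from the visible intercepts: it misses every integer gridline on the x-axis.
Finally, putting this together gives p.

x*y - 3*y^2 + x + 2*y + 3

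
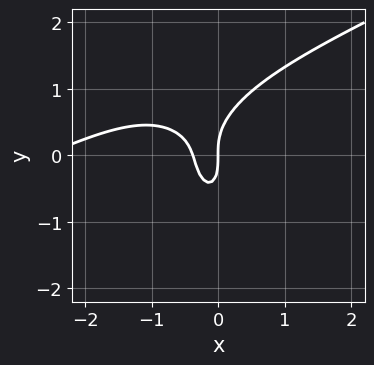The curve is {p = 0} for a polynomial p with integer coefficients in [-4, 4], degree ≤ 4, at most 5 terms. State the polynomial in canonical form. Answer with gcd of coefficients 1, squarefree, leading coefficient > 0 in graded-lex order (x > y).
1. The degree is 3 — no degree-2 curve has this shape.
2. Reading off the gridlines: one x-axis crossing is at x = 0; it crosses the y-axis at the gridline y = 0.
3. Putting this together gives p.

x^3 - 2*x^2*y - y^3 + 3*x^2 + x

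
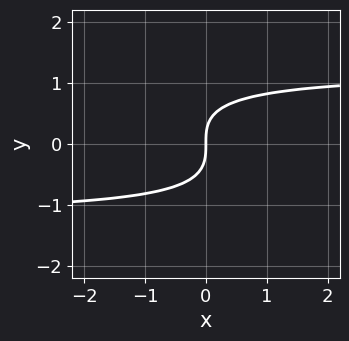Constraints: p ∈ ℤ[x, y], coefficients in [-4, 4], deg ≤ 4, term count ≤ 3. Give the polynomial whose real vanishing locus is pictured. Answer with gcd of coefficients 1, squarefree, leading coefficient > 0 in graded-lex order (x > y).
2*x*y^2 + 3*y^3 - 3*x

First, the degree is 3 — the shape is more complex than any degree-2 curve.
Then, from the axis intercepts and sections: it crosses the x-axis at the gridline x = 0; one y-axis crossing is at y = 0.
Finally, solving for integer coefficients yields p as stated.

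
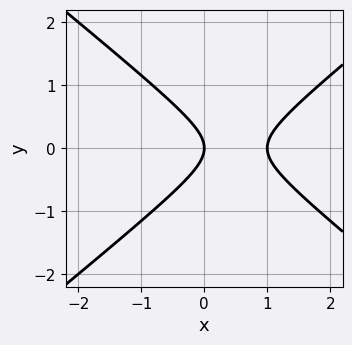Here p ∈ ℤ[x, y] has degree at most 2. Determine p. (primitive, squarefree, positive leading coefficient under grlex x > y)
2*x^2 - 3*y^2 - 2*x

(a) Degree: a generic line meets the curve in up to 2 points, so deg p = 2.
(b) Symmetries: the y ↦ −y reflection is a symmetry, so y appears only in even powers.
(c) Checking where it meets the axes: the x-axis gridline crossings are at x ∈ {0, 1}; one y-axis crossing is at y = 0.
(d) The integer polynomial consistent with all of this is the stated p.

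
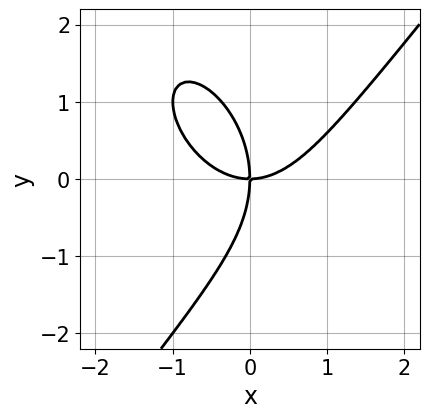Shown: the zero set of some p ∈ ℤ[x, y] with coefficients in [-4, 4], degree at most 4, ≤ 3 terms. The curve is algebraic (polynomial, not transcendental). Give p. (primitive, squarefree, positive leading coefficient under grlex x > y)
1. The degree is 3 — the shape is more complex than any degree-2 curve.
2. Against the integer gridlines: it crosses the x-axis at the gridline x = 0; it meets the y-axis at y = 0 (among the integer gridlines).
3. The integer polynomial consistent with all of this is the stated p.

2*x^3 - y^3 - 3*x*y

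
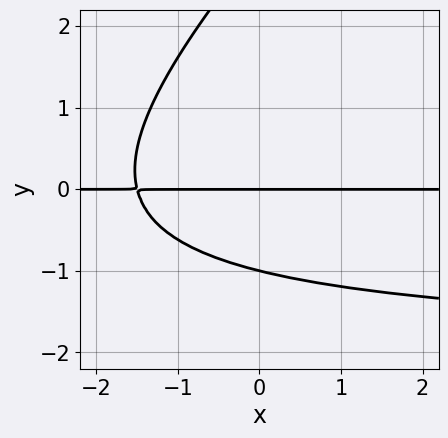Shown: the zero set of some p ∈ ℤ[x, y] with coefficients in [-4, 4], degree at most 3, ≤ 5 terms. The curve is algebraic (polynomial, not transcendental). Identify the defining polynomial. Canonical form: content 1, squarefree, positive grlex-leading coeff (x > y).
x*y^2 - y^3 + 2*x*y + 2*y^2 + 3*y

The degree is 3 — a generic line meets the curve in up to 3 points.
From the axis intercepts and sections: every point of the x-axis in the box is on the curve; among the integer gridlines, it crosses the y-axis at y ∈ {-1, 0}.
Matching integer coefficients to the picture gives p.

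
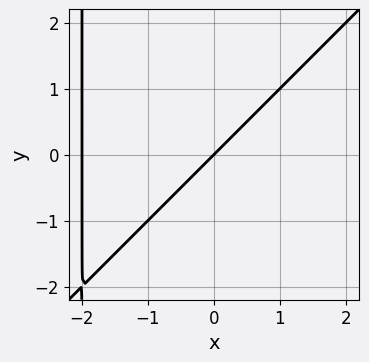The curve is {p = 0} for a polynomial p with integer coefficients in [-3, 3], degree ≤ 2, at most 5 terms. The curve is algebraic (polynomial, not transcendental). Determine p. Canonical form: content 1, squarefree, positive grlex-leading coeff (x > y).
x^2 - x*y + 2*x - 2*y

1. deg p = 2.
2. Reading off the gridlines: it crosses the y-axis at the gridline y = 0; the x-axis gridline crossings are at x ∈ {-2, 0}.
3. Matching integer coefficients to the picture gives p.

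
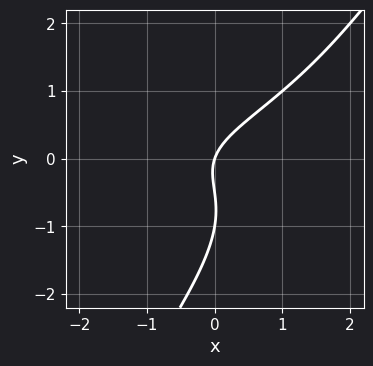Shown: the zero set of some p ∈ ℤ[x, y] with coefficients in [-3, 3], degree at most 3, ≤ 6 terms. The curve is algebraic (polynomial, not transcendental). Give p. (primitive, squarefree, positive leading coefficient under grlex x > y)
3*x*y^2 - 2*y^3 - 3*y^2 + 3*x - y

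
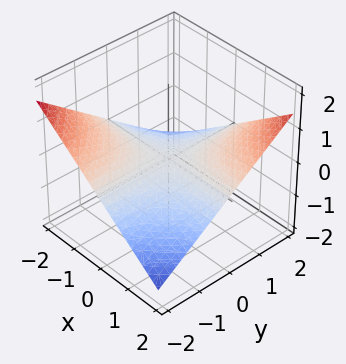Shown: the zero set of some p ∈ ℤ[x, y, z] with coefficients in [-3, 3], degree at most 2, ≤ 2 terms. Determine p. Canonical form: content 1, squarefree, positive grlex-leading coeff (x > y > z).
x*y - 3*z

(a) Degree: a saddle surface; a quadric, so deg p = 2.
(b) Reading off the gridlines: it crosses the z-axis at the gridline z = 0; the visible y-axis segment lies entirely on the surface; the visible x-axis segment lies entirely on the surface.
(c) Together with the visible shape, these determine p as stated.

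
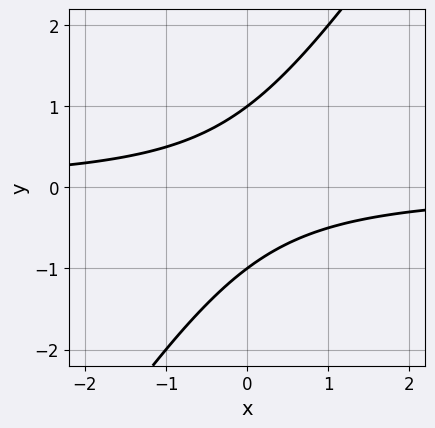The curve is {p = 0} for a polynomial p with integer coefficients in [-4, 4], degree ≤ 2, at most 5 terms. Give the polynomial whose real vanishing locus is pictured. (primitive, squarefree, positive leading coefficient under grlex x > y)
(a) Degree: the shape is more complex than any degree-1 curve, so deg p = 2.
(b) Observable constraints: no x-intercept at any integer in the box; among the integer gridlines, it crosses the y-axis at y ∈ {-1, 1}.
(c) Together with the visible shape, these determine p as stated.

3*x*y - 2*y^2 + 2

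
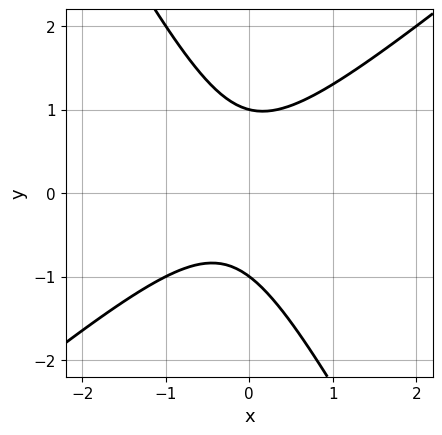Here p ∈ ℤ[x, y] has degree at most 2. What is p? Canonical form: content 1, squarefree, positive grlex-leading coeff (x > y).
First, deg p = 2. A generic line meets the curve in up to 2 points.
Next, from the axis intercepts and sections: the y-axis gridline crossings are at y ∈ {-1, 1}; no x-intercept at any integer in the box.
Finally, putting this together gives p.

3*x^2 - 2*x*y - 2*y^2 + x + 2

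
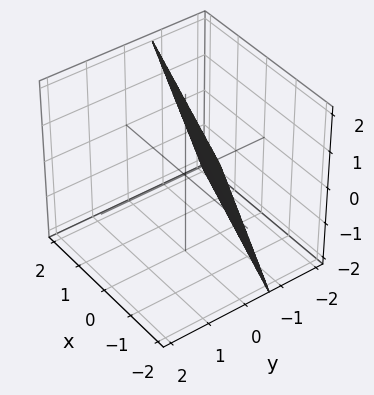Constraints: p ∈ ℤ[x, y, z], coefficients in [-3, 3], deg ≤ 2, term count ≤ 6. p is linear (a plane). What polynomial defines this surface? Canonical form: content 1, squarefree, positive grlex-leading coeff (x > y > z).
x + 3*y - z + 2

1. Degree: every cross-section is a straight line — this is a plane, so deg p = 1.
2. Reading off the gridlines: it crosses the z-axis at the gridline z = 2; it crosses the x-axis at the gridline x = -2.
3. Putting this together gives p.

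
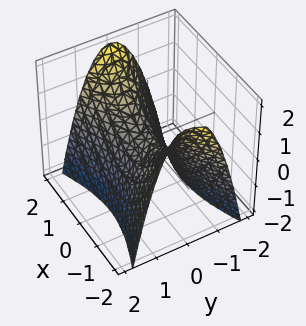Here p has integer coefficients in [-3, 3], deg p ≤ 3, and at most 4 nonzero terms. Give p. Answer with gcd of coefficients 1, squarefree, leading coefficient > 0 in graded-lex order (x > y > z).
x^2 - 3*y^2 - 2*z

First, deg p = 2. A saddle surface; a quadric.
Next, symmetries: it's symmetric under y → −y, forcing even powers of y; it's symmetric under x → −x, forcing even powers of x.
Next, checking where it meets the axes: it crosses the z-axis at the gridline z = 0; one x-axis crossing is at x = 0.
Finally, fitting integer coefficients to these (and the overall shape) gives p.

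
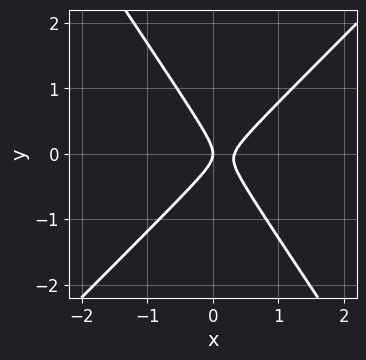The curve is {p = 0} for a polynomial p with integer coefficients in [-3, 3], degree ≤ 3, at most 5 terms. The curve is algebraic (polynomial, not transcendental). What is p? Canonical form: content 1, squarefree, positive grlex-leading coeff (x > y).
1. Degree: the shape is more complex than any degree-1 curve, so deg p = 2.
2. Against the integer gridlines: one x-axis crossing is at x = 0; it crosses the y-axis at the gridline y = 0.
3. Assembling these constraints gives the stated polynomial.

3*x^2 - x*y - 2*y^2 - x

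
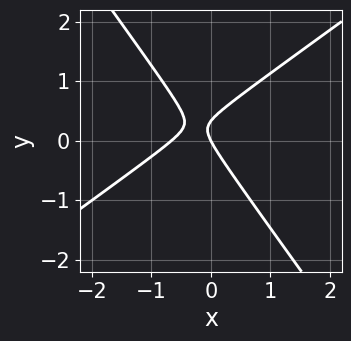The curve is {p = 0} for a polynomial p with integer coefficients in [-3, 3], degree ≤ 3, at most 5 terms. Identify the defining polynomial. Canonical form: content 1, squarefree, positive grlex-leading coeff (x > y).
3*x^2 - 2*x*y - 3*y^2 + 2*x + y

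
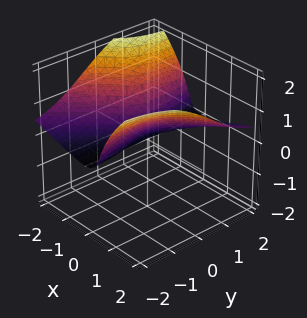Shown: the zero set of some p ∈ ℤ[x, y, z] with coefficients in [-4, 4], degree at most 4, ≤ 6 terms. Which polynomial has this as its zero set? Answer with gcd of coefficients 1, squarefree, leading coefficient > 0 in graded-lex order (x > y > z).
3*x*y*z + y^2*z + 2*z^3 - 2*x^2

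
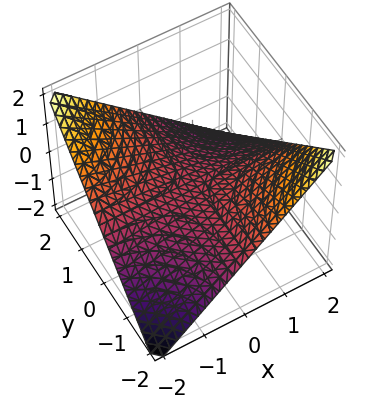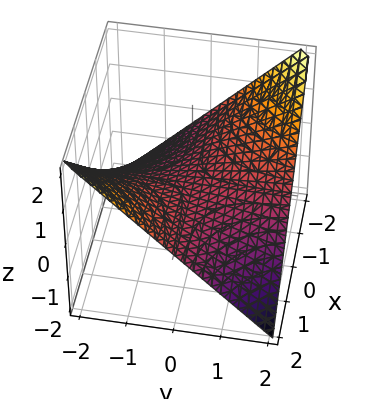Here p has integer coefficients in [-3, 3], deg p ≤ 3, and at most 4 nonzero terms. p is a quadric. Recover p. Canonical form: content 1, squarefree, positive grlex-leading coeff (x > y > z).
x*y + 2*z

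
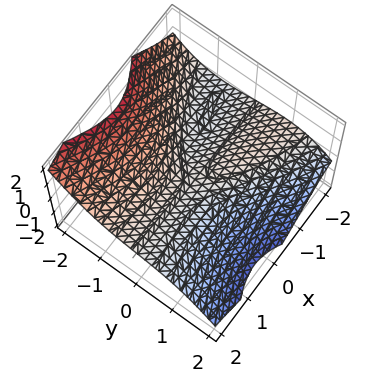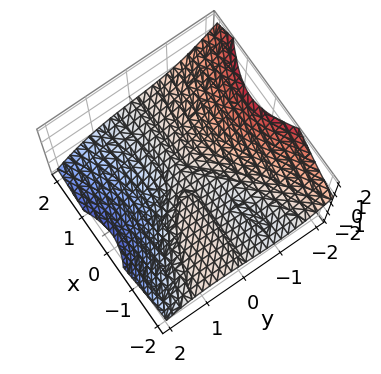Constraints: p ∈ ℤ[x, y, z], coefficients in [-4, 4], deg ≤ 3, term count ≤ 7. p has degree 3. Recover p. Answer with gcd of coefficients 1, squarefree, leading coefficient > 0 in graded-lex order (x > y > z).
3*x^2*z + 2*y^3 - y*z^2 + 2*x*y + 2*z

deg p = 3. The shape is more complex than any degree-2 surface.
From the visible intercepts: one z-axis crossing is at z = 0; it crosses the y-axis at the gridline y = 0; every point of the x-axis in the box is on the surface.
Together with the visible shape, these determine p as stated.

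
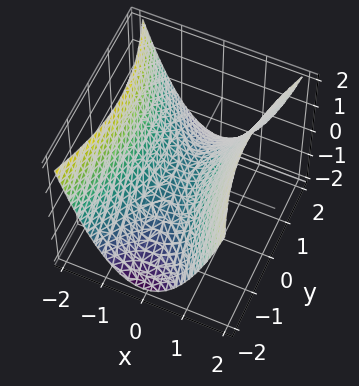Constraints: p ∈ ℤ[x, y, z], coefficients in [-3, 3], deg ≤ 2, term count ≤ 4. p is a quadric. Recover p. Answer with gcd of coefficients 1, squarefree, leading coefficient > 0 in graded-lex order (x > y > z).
3*x^2 - y^2 - 3*z

1. The degree is 2 — a hyperbolic paraboloid; a quadric.
2. Symmetries: mirror symmetry y ↦ −y ⇒ only even powers of y; the x ↦ −x reflection is a symmetry, so x appears only in even powers.
3. Against the integer gridlines: it crosses the x-axis at the gridline x = 0; it crosses the z-axis at the gridline z = 0; it crosses the y-axis at the gridline y = 0.
4. Putting this together gives p.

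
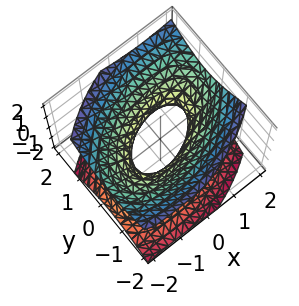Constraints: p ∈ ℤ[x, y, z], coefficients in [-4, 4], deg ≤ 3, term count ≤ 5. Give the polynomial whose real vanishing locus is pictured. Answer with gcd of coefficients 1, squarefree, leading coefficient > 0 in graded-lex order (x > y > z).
x^2 - x*y + 2*y^2 - 2*z^2 - 1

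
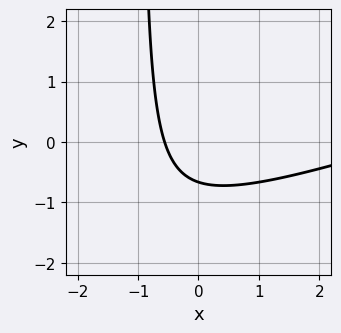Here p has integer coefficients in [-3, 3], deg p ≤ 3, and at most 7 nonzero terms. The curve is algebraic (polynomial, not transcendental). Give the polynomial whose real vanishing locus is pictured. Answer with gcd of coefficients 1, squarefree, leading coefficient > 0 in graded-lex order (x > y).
Degree: no degree-1 curve has this shape, so deg p = 2.
Solving for integer coefficients yields p as stated.

x^2 - 3*x*y - 3*x - 3*y - 2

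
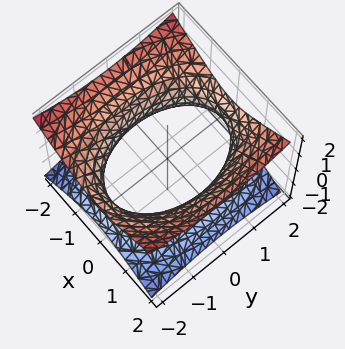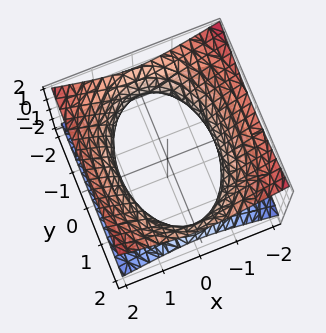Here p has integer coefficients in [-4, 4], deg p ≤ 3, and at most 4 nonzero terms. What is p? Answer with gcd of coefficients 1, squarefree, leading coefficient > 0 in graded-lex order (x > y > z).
2*x^2 + y^2 - 3*z^2 - 3

First, degree: an hourglass — one-sheet hyperboloid; a quadric, so deg p = 2.
Next, symmetries: it's symmetric under y → −y, forcing even powers of y; the z ↦ −z reflection is a symmetry, so z appears only in even powers; it's symmetric under x → −x, forcing even powers of x.
Then, reading off the gridlines: the surface avoids every integer z-axis point in the box.
Finally, assembling these constraints gives the stated polynomial.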